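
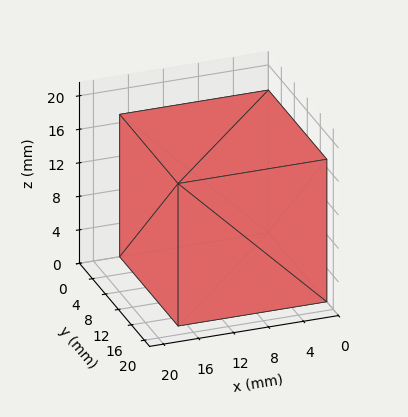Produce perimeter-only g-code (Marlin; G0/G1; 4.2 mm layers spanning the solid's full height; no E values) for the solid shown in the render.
Reading the render: the shape is a rectangular box, roughly 17 × 18 mm footprint and 17 mm tall (dimensions read to the nearest mm from the axis ticks). For the g-code, the solid's height is divided into equal slices at the stated Δz and each level perimeter traced with G1 moves after a G0 lift.

; perimeter-only toolpath
G21 ; units = mm
G90 ; absolute positioning
G28 ; home
; layer 1
G0 Z4.2
G0 X0.0 Y0.0
G1 X17.0 Y0.0
G1 X17.0 Y18.0
G1 X0.0 Y18.0
G1 X0.0 Y0.0
; layer 2
G0 Z8.5
G0 X0.0 Y0.0
G1 X17.0 Y0.0
G1 X17.0 Y18.0
G1 X0.0 Y18.0
G1 X0.0 Y0.0
; layer 3
G0 Z12.8
G0 X0.0 Y0.0
G1 X17.0 Y0.0
G1 X17.0 Y18.0
G1 X0.0 Y18.0
G1 X0.0 Y0.0
; layer 4
G0 Z17.0
G0 X0.0 Y0.0
G1 X17.0 Y0.0
G1 X17.0 Y18.0
G1 X0.0 Y18.0
G1 X0.0 Y0.0
M2 ; end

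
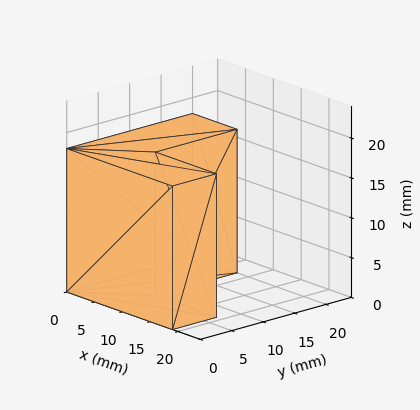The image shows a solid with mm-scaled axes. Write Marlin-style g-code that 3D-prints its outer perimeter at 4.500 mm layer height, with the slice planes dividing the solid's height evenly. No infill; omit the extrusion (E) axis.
Reading the render: the shape is an L-shaped prism: outer 19 × 20 mm, arm thicknesses ≈ 7 mm (horizontal) and 8 mm (vertical), extruded 18 mm in z (dimensions read to the nearest mm from the axis ticks). For the g-code, the solid's height is divided into equal slices at the stated Δz and each level perimeter traced with G1 moves after a G0 lift.

; perimeter-only toolpath
G21 ; units = mm
G90 ; absolute positioning
G28 ; home
; layer 1
G0 Z4.500
G0 X0.000 Y0.000
G1 X19.000 Y0.000
G1 X19.000 Y7.000
G1 X8.000 Y7.000
G1 X8.000 Y20.000
G1 X0.000 Y20.000
G1 X0.000 Y0.000
; layer 2
G0 Z9.000
G0 X0.000 Y0.000
G1 X19.000 Y0.000
G1 X19.000 Y7.000
G1 X8.000 Y7.000
G1 X8.000 Y20.000
G1 X0.000 Y20.000
G1 X0.000 Y0.000
; layer 3
G0 Z13.500
G0 X0.000 Y0.000
G1 X19.000 Y0.000
G1 X19.000 Y7.000
G1 X8.000 Y7.000
G1 X8.000 Y20.000
G1 X0.000 Y20.000
G1 X0.000 Y0.000
; layer 4
G0 Z18.000
G0 X0.000 Y0.000
G1 X19.000 Y0.000
G1 X19.000 Y7.000
G1 X8.000 Y7.000
G1 X8.000 Y20.000
G1 X0.000 Y20.000
G1 X0.000 Y0.000
M2 ; end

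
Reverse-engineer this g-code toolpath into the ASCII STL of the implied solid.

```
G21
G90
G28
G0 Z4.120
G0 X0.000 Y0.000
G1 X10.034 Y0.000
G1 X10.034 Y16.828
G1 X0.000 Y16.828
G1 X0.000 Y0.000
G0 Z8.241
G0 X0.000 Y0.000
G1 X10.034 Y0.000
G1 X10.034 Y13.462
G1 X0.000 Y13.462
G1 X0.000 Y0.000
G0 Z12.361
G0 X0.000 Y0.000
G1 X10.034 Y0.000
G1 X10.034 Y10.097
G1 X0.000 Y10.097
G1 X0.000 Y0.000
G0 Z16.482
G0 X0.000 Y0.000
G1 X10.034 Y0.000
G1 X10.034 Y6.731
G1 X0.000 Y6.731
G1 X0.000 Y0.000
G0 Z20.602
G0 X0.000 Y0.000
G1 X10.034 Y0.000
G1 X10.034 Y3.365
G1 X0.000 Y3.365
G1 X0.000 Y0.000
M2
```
solid part
  facet normal 0.0000 0.0000 -1.0000
    outer loop
      vertex 10.034 20.193 0.000
      vertex 10.034 0.000 0.000
      vertex 0.000 0.000 0.000
    endloop
  endfacet
  facet normal 0.0000 0.0000 -1.0000
    outer loop
      vertex 0.000 20.193 0.000
      vertex 10.034 20.193 0.000
      vertex 0.000 0.000 0.000
    endloop
  endfacet
  facet normal 0.0000 -1.0000 0.0000
    outer loop
      vertex 0.000 0.000 0.000
      vertex 10.034 0.000 0.000
      vertex 10.034 0.000 24.723
    endloop
  endfacet
  facet normal 0.0000 -1.0000 0.0000
    outer loop
      vertex 0.000 0.000 0.000
      vertex 10.034 0.000 24.723
      vertex 0.000 0.000 24.723
    endloop
  endfacet
  facet normal 0.0000 0.7745 0.6326
    outer loop
      vertex 0.000 0.000 24.723
      vertex 10.034 0.000 24.723
      vertex 10.034 20.193 0.000
    endloop
  endfacet
  facet normal 0.0000 0.7745 0.6326
    outer loop
      vertex 0.000 0.000 24.723
      vertex 10.034 20.193 0.000
      vertex 0.000 20.193 0.000
    endloop
  endfacet
  facet normal -1.0000 0.0000 0.0000
    outer loop
      vertex 0.000 0.000 24.723
      vertex 0.000 20.193 0.000
      vertex 0.000 0.000 0.000
    endloop
  endfacet
  facet normal 1.0000 0.0000 0.0000
    outer loop
      vertex 10.034 0.000 0.000
      vertex 10.034 20.193 0.000
      vertex 10.034 0.000 24.723
    endloop
  endfacet
endsolid part

The G0 Z moves step by Δz≈4.120 mm. The G1 loops shrink linearly with z, so the solid tapers from its base footprint up to z≈24.7. Closing with a flat bottom cap and the tapered top and triangulating gives 8 facets — a wedge (ramp): 10 × 20.2 mm base, rising to 24.7 mm along the y=0 edge and sloping linearly to z=0 at y=20.2.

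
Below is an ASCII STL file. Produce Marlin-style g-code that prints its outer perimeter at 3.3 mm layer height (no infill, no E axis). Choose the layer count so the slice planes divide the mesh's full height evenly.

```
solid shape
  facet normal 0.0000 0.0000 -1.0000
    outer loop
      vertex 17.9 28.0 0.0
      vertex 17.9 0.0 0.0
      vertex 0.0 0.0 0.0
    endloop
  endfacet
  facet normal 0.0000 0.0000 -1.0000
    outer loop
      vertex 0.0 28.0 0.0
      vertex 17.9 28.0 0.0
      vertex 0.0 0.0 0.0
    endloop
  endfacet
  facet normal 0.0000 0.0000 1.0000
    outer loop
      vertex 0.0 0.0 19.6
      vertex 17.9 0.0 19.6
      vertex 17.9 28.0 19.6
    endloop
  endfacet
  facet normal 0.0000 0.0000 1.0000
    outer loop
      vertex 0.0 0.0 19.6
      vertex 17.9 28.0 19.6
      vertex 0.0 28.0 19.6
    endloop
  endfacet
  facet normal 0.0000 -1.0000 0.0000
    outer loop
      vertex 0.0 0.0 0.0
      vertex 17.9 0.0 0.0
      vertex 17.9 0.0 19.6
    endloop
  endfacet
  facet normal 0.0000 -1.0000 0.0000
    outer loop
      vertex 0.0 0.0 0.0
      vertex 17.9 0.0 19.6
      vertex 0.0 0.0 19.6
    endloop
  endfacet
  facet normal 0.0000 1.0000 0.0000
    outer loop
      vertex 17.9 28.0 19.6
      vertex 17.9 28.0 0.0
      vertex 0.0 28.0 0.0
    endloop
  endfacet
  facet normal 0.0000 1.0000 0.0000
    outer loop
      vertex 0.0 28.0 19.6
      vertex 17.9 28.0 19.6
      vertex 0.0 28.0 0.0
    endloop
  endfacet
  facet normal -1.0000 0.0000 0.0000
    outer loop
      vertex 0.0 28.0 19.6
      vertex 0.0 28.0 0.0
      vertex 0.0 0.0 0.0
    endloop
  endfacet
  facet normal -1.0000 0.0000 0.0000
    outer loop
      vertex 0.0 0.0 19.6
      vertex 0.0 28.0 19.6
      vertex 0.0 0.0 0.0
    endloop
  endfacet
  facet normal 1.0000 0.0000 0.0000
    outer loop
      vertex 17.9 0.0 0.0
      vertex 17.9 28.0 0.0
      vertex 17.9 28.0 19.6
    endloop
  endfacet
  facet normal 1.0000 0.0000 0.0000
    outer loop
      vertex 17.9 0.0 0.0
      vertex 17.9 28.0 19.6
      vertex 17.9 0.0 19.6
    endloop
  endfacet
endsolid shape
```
; perimeter-only toolpath
G21 ; units = mm
G90 ; absolute positioning
G28 ; home
; layer 1
G0 Z3.3
G0 X0.0 Y0.0
G1 X17.9 Y0.0
G1 X17.9 Y28.0
G1 X0.0 Y28.0
G1 X0.0 Y0.0
; layer 2
G0 Z6.5
G0 X0.0 Y0.0
G1 X17.9 Y0.0
G1 X17.9 Y28.0
G1 X0.0 Y28.0
G1 X0.0 Y0.0
; layer 3
G0 Z9.8
G0 X0.0 Y0.0
G1 X17.9 Y0.0
G1 X17.9 Y28.0
G1 X0.0 Y28.0
G1 X0.0 Y0.0
; layer 4
G0 Z13.1
G0 X0.0 Y0.0
G1 X17.9 Y0.0
G1 X17.9 Y28.0
G1 X0.0 Y28.0
G1 X0.0 Y0.0
; layer 5
G0 Z16.3
G0 X0.0 Y0.0
G1 X17.9 Y0.0
G1 X17.9 Y28.0
G1 X0.0 Y28.0
G1 X0.0 Y0.0
; layer 6
G0 Z19.6
G0 X0.0 Y0.0
G1 X17.9 Y0.0
G1 X17.9 Y28.0
G1 X0.0 Y28.0
G1 X0.0 Y0.0
M2 ; end

The solid is a rectangular box, roughly 17.9 × 28 mm footprint and 19.6 mm tall. Slicing at Δz = 3.3 mm — 6 equal slices spanning the solid's height, so layer i sits at z = i·h/6 — gives 6 non-empty perimeters. Each is a 4-segment closed polygon; G0 lifts to the layer z and rapids to the start vertex, then G1 traces the edges.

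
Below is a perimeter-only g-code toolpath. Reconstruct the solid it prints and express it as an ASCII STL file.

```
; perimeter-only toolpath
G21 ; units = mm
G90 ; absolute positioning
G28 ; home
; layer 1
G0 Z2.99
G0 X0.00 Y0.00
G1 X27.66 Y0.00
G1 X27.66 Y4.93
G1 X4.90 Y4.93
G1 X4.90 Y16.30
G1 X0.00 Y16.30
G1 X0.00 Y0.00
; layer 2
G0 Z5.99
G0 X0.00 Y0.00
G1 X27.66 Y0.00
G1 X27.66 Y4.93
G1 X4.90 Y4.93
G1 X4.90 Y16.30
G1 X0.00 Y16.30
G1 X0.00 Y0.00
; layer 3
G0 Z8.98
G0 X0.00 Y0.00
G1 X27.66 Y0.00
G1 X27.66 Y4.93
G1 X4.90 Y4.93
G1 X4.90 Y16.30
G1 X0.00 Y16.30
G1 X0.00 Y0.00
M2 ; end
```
solid part
  facet normal 0.0000 0.0000 -1.0000
    outer loop
      vertex 27.66 4.93 0.00
      vertex 27.66 0.00 0.00
      vertex 0.00 0.00 0.00
    endloop
  endfacet
  facet normal 0.0000 0.0000 -1.0000
    outer loop
      vertex 4.90 4.93 0.00
      vertex 27.66 4.93 0.00
      vertex 0.00 0.00 0.00
    endloop
  endfacet
  facet normal 0.0000 0.0000 -1.0000
    outer loop
      vertex 4.90 16.30 0.00
      vertex 4.90 4.93 0.00
      vertex 0.00 0.00 0.00
    endloop
  endfacet
  facet normal 0.0000 0.0000 -1.0000
    outer loop
      vertex 0.00 16.30 0.00
      vertex 4.90 16.30 0.00
      vertex 0.00 0.00 0.00
    endloop
  endfacet
  facet normal 0.0000 0.0000 1.0000
    outer loop
      vertex 0.00 0.00 8.98
      vertex 27.66 0.00 8.98
      vertex 27.66 4.93 8.98
    endloop
  endfacet
  facet normal 0.0000 0.0000 1.0000
    outer loop
      vertex 0.00 0.00 8.98
      vertex 27.66 4.93 8.98
      vertex 4.90 4.93 8.98
    endloop
  endfacet
  facet normal 0.0000 0.0000 1.0000
    outer loop
      vertex 0.00 0.00 8.98
      vertex 4.90 4.93 8.98
      vertex 4.90 16.30 8.98
    endloop
  endfacet
  facet normal 0.0000 0.0000 1.0000
    outer loop
      vertex 0.00 0.00 8.98
      vertex 4.90 16.30 8.98
      vertex 0.00 16.30 8.98
    endloop
  endfacet
  facet normal 0.0000 -1.0000 0.0000
    outer loop
      vertex 0.00 0.00 0.00
      vertex 27.66 0.00 0.00
      vertex 27.66 0.00 8.98
    endloop
  endfacet
  facet normal 0.0000 -1.0000 0.0000
    outer loop
      vertex 0.00 0.00 0.00
      vertex 27.66 0.00 8.98
      vertex 0.00 0.00 8.98
    endloop
  endfacet
  facet normal 1.0000 0.0000 0.0000
    outer loop
      vertex 27.66 0.00 0.00
      vertex 27.66 4.93 0.00
      vertex 27.66 4.93 8.98
    endloop
  endfacet
  facet normal 1.0000 0.0000 0.0000
    outer loop
      vertex 27.66 0.00 0.00
      vertex 27.66 4.93 8.98
      vertex 27.66 0.00 8.98
    endloop
  endfacet
  facet normal 0.0000 1.0000 0.0000
    outer loop
      vertex 27.66 4.93 0.00
      vertex 4.90 4.93 0.00
      vertex 4.90 4.93 8.98
    endloop
  endfacet
  facet normal 0.0000 1.0000 0.0000
    outer loop
      vertex 27.66 4.93 0.00
      vertex 4.90 4.93 8.98
      vertex 27.66 4.93 8.98
    endloop
  endfacet
  facet normal 1.0000 0.0000 0.0000
    outer loop
      vertex 4.90 4.93 0.00
      vertex 4.90 16.30 0.00
      vertex 4.90 16.30 8.98
    endloop
  endfacet
  facet normal 1.0000 0.0000 0.0000
    outer loop
      vertex 4.90 4.93 0.00
      vertex 4.90 16.30 8.98
      vertex 4.90 4.93 8.98
    endloop
  endfacet
  facet normal 0.0000 1.0000 0.0000
    outer loop
      vertex 4.90 16.30 0.00
      vertex 0.00 16.30 0.00
      vertex 0.00 16.30 8.98
    endloop
  endfacet
  facet normal 0.0000 1.0000 0.0000
    outer loop
      vertex 4.90 16.30 0.00
      vertex 0.00 16.30 8.98
      vertex 4.90 16.30 8.98
    endloop
  endfacet
  facet normal -1.0000 0.0000 0.0000
    outer loop
      vertex 0.00 16.30 0.00
      vertex 0.00 0.00 0.00
      vertex 0.00 0.00 8.98
    endloop
  endfacet
  facet normal -1.0000 0.0000 0.0000
    outer loop
      vertex 0.00 16.30 0.00
      vertex 0.00 0.00 8.98
      vertex 0.00 16.30 8.98
    endloop
  endfacet
endsolid part

The G0 Z moves step by Δz≈2.99 mm. Every layer's G1 loop is the same polygon, so the solid is a straight extrusion of it from z=0 to z≈8.98. Closing with flat bottom and top caps and triangulating gives 20 facets — an L-shaped prism: outer 27.7 × 16.3 mm, arm thicknesses ≈ 4.93 mm (horizontal) and 4.9 mm (vertical), extruded 8.98 mm in z.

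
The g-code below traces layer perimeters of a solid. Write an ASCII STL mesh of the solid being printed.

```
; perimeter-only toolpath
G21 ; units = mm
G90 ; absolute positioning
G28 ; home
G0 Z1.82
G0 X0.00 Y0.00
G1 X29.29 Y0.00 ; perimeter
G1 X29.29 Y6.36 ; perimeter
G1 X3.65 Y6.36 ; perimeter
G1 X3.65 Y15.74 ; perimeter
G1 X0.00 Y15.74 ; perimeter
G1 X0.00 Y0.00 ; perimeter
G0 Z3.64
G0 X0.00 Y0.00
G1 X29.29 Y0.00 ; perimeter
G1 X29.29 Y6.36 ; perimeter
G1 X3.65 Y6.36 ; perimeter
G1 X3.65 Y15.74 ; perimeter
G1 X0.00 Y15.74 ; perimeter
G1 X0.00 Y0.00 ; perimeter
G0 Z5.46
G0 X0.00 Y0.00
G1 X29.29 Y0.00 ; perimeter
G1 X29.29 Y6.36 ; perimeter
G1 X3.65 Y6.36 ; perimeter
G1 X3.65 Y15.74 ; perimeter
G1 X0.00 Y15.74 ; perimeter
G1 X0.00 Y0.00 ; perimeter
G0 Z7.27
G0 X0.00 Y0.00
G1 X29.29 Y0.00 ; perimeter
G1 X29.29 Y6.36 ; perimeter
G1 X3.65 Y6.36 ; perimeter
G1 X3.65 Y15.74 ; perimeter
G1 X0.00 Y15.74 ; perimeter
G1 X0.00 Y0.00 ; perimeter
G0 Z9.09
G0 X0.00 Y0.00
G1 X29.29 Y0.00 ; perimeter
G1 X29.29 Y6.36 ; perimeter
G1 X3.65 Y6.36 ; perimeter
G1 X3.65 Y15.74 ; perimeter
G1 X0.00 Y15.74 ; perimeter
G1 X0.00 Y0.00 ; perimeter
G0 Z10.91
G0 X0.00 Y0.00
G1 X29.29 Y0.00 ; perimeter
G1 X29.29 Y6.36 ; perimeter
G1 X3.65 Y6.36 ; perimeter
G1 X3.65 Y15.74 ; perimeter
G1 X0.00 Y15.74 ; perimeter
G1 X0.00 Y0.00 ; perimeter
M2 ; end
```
solid part
  facet normal 0.0000 0.0000 -1.0000
    outer loop
      vertex 29.29 6.36 0.00
      vertex 29.29 0.00 0.00
      vertex 0.00 0.00 0.00
    endloop
  endfacet
  facet normal 0.0000 0.0000 -1.0000
    outer loop
      vertex 3.65 6.36 0.00
      vertex 29.29 6.36 0.00
      vertex 0.00 0.00 0.00
    endloop
  endfacet
  facet normal 0.0000 0.0000 -1.0000
    outer loop
      vertex 3.65 15.74 0.00
      vertex 3.65 6.36 0.00
      vertex 0.00 0.00 0.00
    endloop
  endfacet
  facet normal 0.0000 0.0000 -1.0000
    outer loop
      vertex 0.00 15.74 0.00
      vertex 3.65 15.74 0.00
      vertex 0.00 0.00 0.00
    endloop
  endfacet
  facet normal 0.0000 0.0000 1.0000
    outer loop
      vertex 0.00 0.00 10.91
      vertex 29.29 0.00 10.91
      vertex 29.29 6.36 10.91
    endloop
  endfacet
  facet normal 0.0000 0.0000 1.0000
    outer loop
      vertex 0.00 0.00 10.91
      vertex 29.29 6.36 10.91
      vertex 3.65 6.36 10.91
    endloop
  endfacet
  facet normal 0.0000 0.0000 1.0000
    outer loop
      vertex 0.00 0.00 10.91
      vertex 3.65 6.36 10.91
      vertex 3.65 15.74 10.91
    endloop
  endfacet
  facet normal 0.0000 0.0000 1.0000
    outer loop
      vertex 0.00 0.00 10.91
      vertex 3.65 15.74 10.91
      vertex 0.00 15.74 10.91
    endloop
  endfacet
  facet normal 0.0000 -1.0000 0.0000
    outer loop
      vertex 0.00 0.00 0.00
      vertex 29.29 0.00 0.00
      vertex 29.29 0.00 10.91
    endloop
  endfacet
  facet normal 0.0000 -1.0000 0.0000
    outer loop
      vertex 0.00 0.00 0.00
      vertex 29.29 0.00 10.91
      vertex 0.00 0.00 10.91
    endloop
  endfacet
  facet normal 1.0000 0.0000 0.0000
    outer loop
      vertex 29.29 0.00 0.00
      vertex 29.29 6.36 0.00
      vertex 29.29 6.36 10.91
    endloop
  endfacet
  facet normal 1.0000 0.0000 0.0000
    outer loop
      vertex 29.29 0.00 0.00
      vertex 29.29 6.36 10.91
      vertex 29.29 0.00 10.91
    endloop
  endfacet
  facet normal 0.0000 1.0000 0.0000
    outer loop
      vertex 29.29 6.36 0.00
      vertex 3.65 6.36 0.00
      vertex 3.65 6.36 10.91
    endloop
  endfacet
  facet normal 0.0000 1.0000 0.0000
    outer loop
      vertex 29.29 6.36 0.00
      vertex 3.65 6.36 10.91
      vertex 29.29 6.36 10.91
    endloop
  endfacet
  facet normal 1.0000 0.0000 0.0000
    outer loop
      vertex 3.65 6.36 0.00
      vertex 3.65 15.74 0.00
      vertex 3.65 15.74 10.91
    endloop
  endfacet
  facet normal 1.0000 0.0000 0.0000
    outer loop
      vertex 3.65 6.36 0.00
      vertex 3.65 15.74 10.91
      vertex 3.65 6.36 10.91
    endloop
  endfacet
  facet normal 0.0000 1.0000 0.0000
    outer loop
      vertex 3.65 15.74 0.00
      vertex 0.00 15.74 0.00
      vertex 0.00 15.74 10.91
    endloop
  endfacet
  facet normal 0.0000 1.0000 0.0000
    outer loop
      vertex 3.65 15.74 0.00
      vertex 0.00 15.74 10.91
      vertex 3.65 15.74 10.91
    endloop
  endfacet
  facet normal -1.0000 0.0000 0.0000
    outer loop
      vertex 0.00 15.74 0.00
      vertex 0.00 0.00 0.00
      vertex 0.00 0.00 10.91
    endloop
  endfacet
  facet normal -1.0000 0.0000 0.0000
    outer loop
      vertex 0.00 15.74 0.00
      vertex 0.00 0.00 10.91
      vertex 0.00 15.74 10.91
    endloop
  endfacet
endsolid part

The G0 Z moves step by Δz≈1.82 mm. Every layer's G1 loop is the same polygon, so the solid is a straight extrusion of it from z=0 to z≈10.9. Closing with flat bottom and top caps and triangulating gives 20 facets — an L-shaped prism: outer 29.3 × 15.7 mm, arm thicknesses ≈ 6.36 mm (horizontal) and 3.65 mm (vertical), extruded 10.9 mm in z.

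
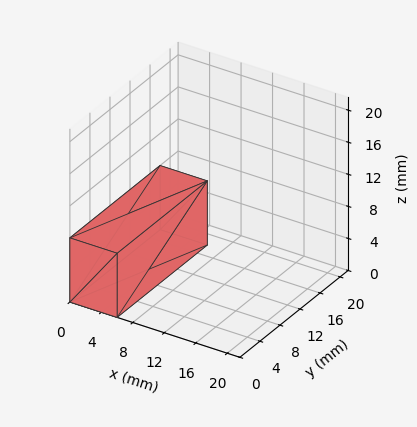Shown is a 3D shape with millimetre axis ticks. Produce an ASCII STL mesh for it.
Reading the render: the shape is a rectangular box, roughly 6 × 18 mm footprint and 8 mm tall (dimensions read to the nearest mm from the axis ticks). For the STL, each face is triangulated and given an outward normal.

solid part
  facet normal 0.0000 0.0000 -1.0000
    outer loop
      vertex 6.000 18.000 0.000
      vertex 6.000 0.000 0.000
      vertex 0.000 0.000 0.000
    endloop
  endfacet
  facet normal 0.0000 0.0000 -1.0000
    outer loop
      vertex 0.000 18.000 0.000
      vertex 6.000 18.000 0.000
      vertex 0.000 0.000 0.000
    endloop
  endfacet
  facet normal 0.0000 0.0000 1.0000
    outer loop
      vertex 0.000 0.000 8.000
      vertex 6.000 0.000 8.000
      vertex 6.000 18.000 8.000
    endloop
  endfacet
  facet normal 0.0000 0.0000 1.0000
    outer loop
      vertex 0.000 0.000 8.000
      vertex 6.000 18.000 8.000
      vertex 0.000 18.000 8.000
    endloop
  endfacet
  facet normal 0.0000 -1.0000 0.0000
    outer loop
      vertex 0.000 0.000 0.000
      vertex 6.000 0.000 0.000
      vertex 6.000 0.000 8.000
    endloop
  endfacet
  facet normal 0.0000 -1.0000 0.0000
    outer loop
      vertex 0.000 0.000 0.000
      vertex 6.000 0.000 8.000
      vertex 0.000 0.000 8.000
    endloop
  endfacet
  facet normal 0.0000 1.0000 0.0000
    outer loop
      vertex 6.000 18.000 8.000
      vertex 6.000 18.000 0.000
      vertex 0.000 18.000 0.000
    endloop
  endfacet
  facet normal 0.0000 1.0000 0.0000
    outer loop
      vertex 0.000 18.000 8.000
      vertex 6.000 18.000 8.000
      vertex 0.000 18.000 0.000
    endloop
  endfacet
  facet normal -1.0000 0.0000 0.0000
    outer loop
      vertex 0.000 18.000 8.000
      vertex 0.000 18.000 0.000
      vertex 0.000 0.000 0.000
    endloop
  endfacet
  facet normal -1.0000 0.0000 0.0000
    outer loop
      vertex 0.000 0.000 8.000
      vertex 0.000 18.000 8.000
      vertex 0.000 0.000 0.000
    endloop
  endfacet
  facet normal 1.0000 0.0000 0.0000
    outer loop
      vertex 6.000 0.000 0.000
      vertex 6.000 18.000 0.000
      vertex 6.000 18.000 8.000
    endloop
  endfacet
  facet normal 1.0000 0.0000 0.0000
    outer loop
      vertex 6.000 0.000 0.000
      vertex 6.000 18.000 8.000
      vertex 6.000 0.000 8.000
    endloop
  endfacet
endsolid part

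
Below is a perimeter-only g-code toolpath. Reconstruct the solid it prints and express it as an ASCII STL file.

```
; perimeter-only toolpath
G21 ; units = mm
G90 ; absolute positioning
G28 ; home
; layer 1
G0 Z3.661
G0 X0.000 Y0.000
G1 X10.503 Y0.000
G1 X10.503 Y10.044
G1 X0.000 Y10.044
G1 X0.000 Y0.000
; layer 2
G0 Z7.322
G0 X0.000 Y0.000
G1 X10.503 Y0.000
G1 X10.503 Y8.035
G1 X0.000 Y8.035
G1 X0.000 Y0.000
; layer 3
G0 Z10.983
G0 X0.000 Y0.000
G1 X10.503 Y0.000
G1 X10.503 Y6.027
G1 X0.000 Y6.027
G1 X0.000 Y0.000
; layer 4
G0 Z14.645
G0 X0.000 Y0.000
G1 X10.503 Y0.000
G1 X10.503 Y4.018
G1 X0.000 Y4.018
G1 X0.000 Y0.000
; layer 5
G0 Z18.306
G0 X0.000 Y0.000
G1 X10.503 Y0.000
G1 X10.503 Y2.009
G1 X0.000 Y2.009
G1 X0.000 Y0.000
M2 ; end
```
solid part
  facet normal 0.0000 0.0000 -1.0000
    outer loop
      vertex 10.503 12.053 0.000
      vertex 10.503 0.000 0.000
      vertex 0.000 0.000 0.000
    endloop
  endfacet
  facet normal 0.0000 0.0000 -1.0000
    outer loop
      vertex 0.000 12.053 0.000
      vertex 10.503 12.053 0.000
      vertex 0.000 0.000 0.000
    endloop
  endfacet
  facet normal 0.0000 -1.0000 0.0000
    outer loop
      vertex 0.000 0.000 0.000
      vertex 10.503 0.000 0.000
      vertex 10.503 0.000 21.967
    endloop
  endfacet
  facet normal 0.0000 -1.0000 0.0000
    outer loop
      vertex 0.000 0.000 0.000
      vertex 10.503 0.000 21.967
      vertex 0.000 0.000 21.967
    endloop
  endfacet
  facet normal 0.0000 0.8767 0.4810
    outer loop
      vertex 0.000 0.000 21.967
      vertex 10.503 0.000 21.967
      vertex 10.503 12.053 0.000
    endloop
  endfacet
  facet normal 0.0000 0.8767 0.4810
    outer loop
      vertex 0.000 0.000 21.967
      vertex 10.503 12.053 0.000
      vertex 0.000 12.053 0.000
    endloop
  endfacet
  facet normal -1.0000 0.0000 0.0000
    outer loop
      vertex 0.000 0.000 21.967
      vertex 0.000 12.053 0.000
      vertex 0.000 0.000 0.000
    endloop
  endfacet
  facet normal 1.0000 0.0000 0.0000
    outer loop
      vertex 10.503 0.000 0.000
      vertex 10.503 12.053 0.000
      vertex 10.503 0.000 21.967
    endloop
  endfacet
endsolid part

The G0 Z moves step by Δz≈3.661 mm. The G1 loops shrink linearly with z, so the solid tapers from its base footprint up to z≈22. Closing with a flat bottom cap and the tapered top and triangulating gives 8 facets — a wedge (ramp): 10.5 × 12.1 mm base, rising to 22 mm along the y=0 edge and sloping linearly to z=0 at y=12.1.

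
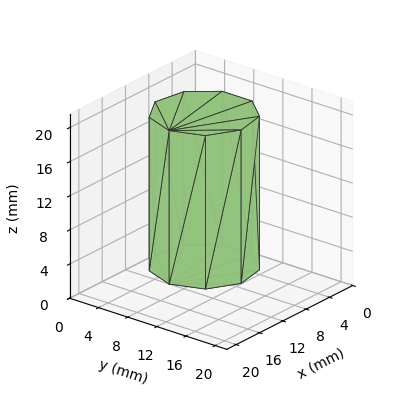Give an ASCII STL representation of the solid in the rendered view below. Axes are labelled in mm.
Reading the render: the shape is a regular 9-sided prism (a cylinder approximated with 9 flat sides), circumscribed radius ≈ 6 mm, height ≈ 18 mm (dimensions read to the nearest mm from the axis ticks). For the STL, each face is triangulated and given an outward normal.

solid part
  facet normal 0.0000 0.0000 -1.0000
    outer loop
      vertex 7.04 11.91 0.00
      vertex 10.60 9.86 0.00
      vertex 12.00 6.00 0.00
    endloop
  endfacet
  facet normal 0.0000 0.0000 -1.0000
    outer loop
      vertex 3.00 11.20 0.00
      vertex 7.04 11.91 0.00
      vertex 12.00 6.00 0.00
    endloop
  endfacet
  facet normal 0.0000 0.0000 -1.0000
    outer loop
      vertex 0.36 8.05 0.00
      vertex 3.00 11.20 0.00
      vertex 12.00 6.00 0.00
    endloop
  endfacet
  facet normal 0.0000 0.0000 -1.0000
    outer loop
      vertex 0.36 3.95 0.00
      vertex 0.36 8.05 0.00
      vertex 12.00 6.00 0.00
    endloop
  endfacet
  facet normal 0.0000 0.0000 -1.0000
    outer loop
      vertex 3.00 0.80 0.00
      vertex 0.36 3.95 0.00
      vertex 12.00 6.00 0.00
    endloop
  endfacet
  facet normal 0.0000 0.0000 -1.0000
    outer loop
      vertex 7.04 0.09 0.00
      vertex 3.00 0.80 0.00
      vertex 12.00 6.00 0.00
    endloop
  endfacet
  facet normal 0.0000 0.0000 -1.0000
    outer loop
      vertex 10.60 2.14 0.00
      vertex 7.04 0.09 0.00
      vertex 12.00 6.00 0.00
    endloop
  endfacet
  facet normal 0.0000 0.0000 1.0000
    outer loop
      vertex 12.00 6.00 18.00
      vertex 10.60 9.86 18.00
      vertex 7.04 11.91 18.00
    endloop
  endfacet
  facet normal 0.0000 0.0000 1.0000
    outer loop
      vertex 12.00 6.00 18.00
      vertex 7.04 11.91 18.00
      vertex 3.00 11.20 18.00
    endloop
  endfacet
  facet normal 0.0000 0.0000 1.0000
    outer loop
      vertex 12.00 6.00 18.00
      vertex 3.00 11.20 18.00
      vertex 0.36 8.05 18.00
    endloop
  endfacet
  facet normal 0.0000 0.0000 1.0000
    outer loop
      vertex 12.00 6.00 18.00
      vertex 0.36 8.05 18.00
      vertex 0.36 3.95 18.00
    endloop
  endfacet
  facet normal 0.0000 0.0000 1.0000
    outer loop
      vertex 12.00 6.00 18.00
      vertex 0.36 3.95 18.00
      vertex 3.00 0.80 18.00
    endloop
  endfacet
  facet normal 0.0000 0.0000 1.0000
    outer loop
      vertex 12.00 6.00 18.00
      vertex 3.00 0.80 18.00
      vertex 7.04 0.09 18.00
    endloop
  endfacet
  facet normal 0.0000 0.0000 1.0000
    outer loop
      vertex 12.00 6.00 18.00
      vertex 7.04 0.09 18.00
      vertex 10.60 2.14 18.00
    endloop
  endfacet
  facet normal 0.9401 0.3410 0.0000
    outer loop
      vertex 12.00 6.00 0.00
      vertex 10.60 9.86 0.00
      vertex 10.60 9.86 18.00
    endloop
  endfacet
  facet normal 0.9401 0.3410 0.0000
    outer loop
      vertex 12.00 6.00 0.00
      vertex 10.60 9.86 18.00
      vertex 12.00 6.00 18.00
    endloop
  endfacet
  facet normal 0.4990 0.8666 0.0000
    outer loop
      vertex 10.60 9.86 0.00
      vertex 7.04 11.91 0.00
      vertex 7.04 11.91 18.00
    endloop
  endfacet
  facet normal 0.4990 0.8666 0.0000
    outer loop
      vertex 10.60 9.86 0.00
      vertex 7.04 11.91 18.00
      vertex 10.60 9.86 18.00
    endloop
  endfacet
  facet normal -0.1731 0.9849 0.0000
    outer loop
      vertex 7.04 11.91 0.00
      vertex 3.00 11.20 0.00
      vertex 3.00 11.20 18.00
    endloop
  endfacet
  facet normal -0.1731 0.9849 0.0000
    outer loop
      vertex 7.04 11.91 0.00
      vertex 3.00 11.20 18.00
      vertex 7.04 11.91 18.00
    endloop
  endfacet
  facet normal -0.7664 0.6423 0.0000
    outer loop
      vertex 3.00 11.20 0.00
      vertex 0.36 8.05 0.00
      vertex 0.36 8.05 18.00
    endloop
  endfacet
  facet normal -0.7664 0.6423 0.0000
    outer loop
      vertex 3.00 11.20 0.00
      vertex 0.36 8.05 18.00
      vertex 3.00 11.20 18.00
    endloop
  endfacet
  facet normal -1.0000 0.0000 0.0000
    outer loop
      vertex 0.36 8.05 0.00
      vertex 0.36 3.95 0.00
      vertex 0.36 3.95 18.00
    endloop
  endfacet
  facet normal -1.0000 0.0000 0.0000
    outer loop
      vertex 0.36 8.05 0.00
      vertex 0.36 3.95 18.00
      vertex 0.36 8.05 18.00
    endloop
  endfacet
  facet normal -0.7664 -0.6423 0.0000
    outer loop
      vertex 0.36 3.95 0.00
      vertex 3.00 0.80 0.00
      vertex 3.00 0.80 18.00
    endloop
  endfacet
  facet normal -0.7664 -0.6423 0.0000
    outer loop
      vertex 0.36 3.95 0.00
      vertex 3.00 0.80 18.00
      vertex 0.36 3.95 18.00
    endloop
  endfacet
  facet normal -0.1731 -0.9849 0.0000
    outer loop
      vertex 3.00 0.80 0.00
      vertex 7.04 0.09 0.00
      vertex 7.04 0.09 18.00
    endloop
  endfacet
  facet normal -0.1731 -0.9849 0.0000
    outer loop
      vertex 3.00 0.80 0.00
      vertex 7.04 0.09 18.00
      vertex 3.00 0.80 18.00
    endloop
  endfacet
  facet normal 0.4990 -0.8666 0.0000
    outer loop
      vertex 7.04 0.09 0.00
      vertex 10.60 2.14 0.00
      vertex 10.60 2.14 18.00
    endloop
  endfacet
  facet normal 0.4990 -0.8666 0.0000
    outer loop
      vertex 7.04 0.09 0.00
      vertex 10.60 2.14 18.00
      vertex 7.04 0.09 18.00
    endloop
  endfacet
  facet normal 0.9401 -0.3410 0.0000
    outer loop
      vertex 10.60 2.14 0.00
      vertex 12.00 6.00 0.00
      vertex 12.00 6.00 18.00
    endloop
  endfacet
  facet normal 0.9401 -0.3410 0.0000
    outer loop
      vertex 10.60 2.14 0.00
      vertex 12.00 6.00 18.00
      vertex 10.60 2.14 18.00
    endloop
  endfacet
endsolid part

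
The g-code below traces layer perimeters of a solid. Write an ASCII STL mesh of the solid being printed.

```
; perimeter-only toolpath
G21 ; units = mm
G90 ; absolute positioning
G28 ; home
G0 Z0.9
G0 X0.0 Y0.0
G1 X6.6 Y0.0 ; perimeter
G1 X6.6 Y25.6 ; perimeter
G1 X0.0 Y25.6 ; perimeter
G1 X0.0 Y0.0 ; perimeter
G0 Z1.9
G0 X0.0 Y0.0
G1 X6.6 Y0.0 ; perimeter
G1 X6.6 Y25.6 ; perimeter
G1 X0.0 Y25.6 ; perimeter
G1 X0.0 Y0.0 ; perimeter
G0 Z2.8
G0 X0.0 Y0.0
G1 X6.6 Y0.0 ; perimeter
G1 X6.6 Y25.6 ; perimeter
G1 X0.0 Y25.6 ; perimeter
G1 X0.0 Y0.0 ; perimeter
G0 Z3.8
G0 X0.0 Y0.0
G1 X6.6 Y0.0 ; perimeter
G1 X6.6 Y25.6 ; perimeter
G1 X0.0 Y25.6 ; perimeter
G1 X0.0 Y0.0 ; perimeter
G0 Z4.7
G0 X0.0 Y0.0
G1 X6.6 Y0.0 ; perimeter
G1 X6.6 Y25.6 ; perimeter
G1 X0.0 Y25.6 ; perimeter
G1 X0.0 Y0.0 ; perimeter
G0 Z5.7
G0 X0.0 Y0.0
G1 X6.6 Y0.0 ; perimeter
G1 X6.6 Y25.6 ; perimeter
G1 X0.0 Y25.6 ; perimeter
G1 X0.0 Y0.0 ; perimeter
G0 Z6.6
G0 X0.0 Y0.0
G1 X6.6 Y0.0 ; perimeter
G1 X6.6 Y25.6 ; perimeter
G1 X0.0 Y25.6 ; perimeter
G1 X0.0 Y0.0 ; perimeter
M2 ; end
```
solid part
  facet normal 0.0000 0.0000 -1.0000
    outer loop
      vertex 6.6 25.6 0.0
      vertex 6.6 0.0 0.0
      vertex 0.0 0.0 0.0
    endloop
  endfacet
  facet normal 0.0000 0.0000 -1.0000
    outer loop
      vertex 0.0 25.6 0.0
      vertex 6.6 25.6 0.0
      vertex 0.0 0.0 0.0
    endloop
  endfacet
  facet normal 0.0000 0.0000 1.0000
    outer loop
      vertex 0.0 0.0 6.6
      vertex 6.6 0.0 6.6
      vertex 6.6 25.6 6.6
    endloop
  endfacet
  facet normal 0.0000 0.0000 1.0000
    outer loop
      vertex 0.0 0.0 6.6
      vertex 6.6 25.6 6.6
      vertex 0.0 25.6 6.6
    endloop
  endfacet
  facet normal 0.0000 -1.0000 0.0000
    outer loop
      vertex 0.0 0.0 0.0
      vertex 6.6 0.0 0.0
      vertex 6.6 0.0 6.6
    endloop
  endfacet
  facet normal 0.0000 -1.0000 0.0000
    outer loop
      vertex 0.0 0.0 0.0
      vertex 6.6 0.0 6.6
      vertex 0.0 0.0 6.6
    endloop
  endfacet
  facet normal 0.0000 1.0000 0.0000
    outer loop
      vertex 6.6 25.6 6.6
      vertex 6.6 25.6 0.0
      vertex 0.0 25.6 0.0
    endloop
  endfacet
  facet normal 0.0000 1.0000 0.0000
    outer loop
      vertex 0.0 25.6 6.6
      vertex 6.6 25.6 6.6
      vertex 0.0 25.6 0.0
    endloop
  endfacet
  facet normal -1.0000 0.0000 0.0000
    outer loop
      vertex 0.0 25.6 6.6
      vertex 0.0 25.6 0.0
      vertex 0.0 0.0 0.0
    endloop
  endfacet
  facet normal -1.0000 0.0000 0.0000
    outer loop
      vertex 0.0 0.0 6.6
      vertex 0.0 25.6 6.6
      vertex 0.0 0.0 0.0
    endloop
  endfacet
  facet normal 1.0000 0.0000 0.0000
    outer loop
      vertex 6.6 0.0 0.0
      vertex 6.6 25.6 0.0
      vertex 6.6 25.6 6.6
    endloop
  endfacet
  facet normal 1.0000 0.0000 0.0000
    outer loop
      vertex 6.6 0.0 0.0
      vertex 6.6 25.6 6.6
      vertex 6.6 0.0 6.6
    endloop
  endfacet
endsolid part

The G0 Z moves step by Δz≈0.9 mm. Every layer's G1 loop is the same polygon, so the solid is a straight extrusion of it from z=0 to z≈6.6. Closing with flat bottom and top caps and triangulating gives 12 facets — a rectangular box, roughly 6.6 × 25.6 mm footprint and 6.6 mm tall.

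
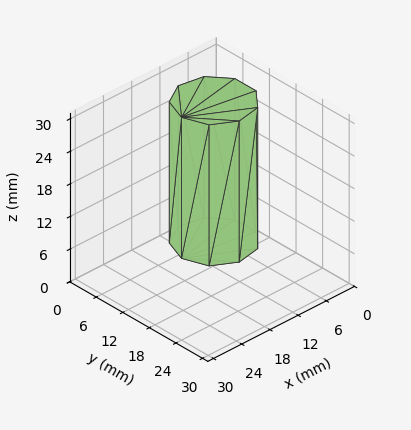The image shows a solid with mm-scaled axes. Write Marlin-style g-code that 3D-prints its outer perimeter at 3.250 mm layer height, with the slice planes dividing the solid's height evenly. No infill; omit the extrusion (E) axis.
Reading the render: the shape is a regular 9-sided prism (a cylinder approximated with 9 flat sides), circumscribed radius ≈ 7 mm, height ≈ 26 mm (dimensions read to the nearest mm from the axis ticks). For the g-code, the solid's height is divided into equal slices at the stated Δz and each level perimeter traced with G1 moves after a G0 lift.

; perimeter-only toolpath
G21 ; units = mm
G90 ; absolute positioning
G28 ; home
; layer 1
G0 Z3.250
G0 X14.000 Y7.000
G1 X12.362 Y11.500
G1 X8.216 Y13.894
G1 X3.500 Y13.062
G1 X0.422 Y9.394
G1 X0.422 Y4.606
G1 X3.500 Y0.938
G1 X8.216 Y0.106
G1 X12.362 Y2.500
G1 X14.000 Y7.000
; layer 2
G0 Z6.500
G0 X14.000 Y7.000
G1 X12.362 Y11.500
G1 X8.216 Y13.894
G1 X3.500 Y13.062
G1 X0.422 Y9.394
G1 X0.422 Y4.606
G1 X3.500 Y0.938
G1 X8.216 Y0.106
G1 X12.362 Y2.500
G1 X14.000 Y7.000
; layer 3
G0 Z9.750
G0 X14.000 Y7.000
G1 X12.362 Y11.500
G1 X8.216 Y13.894
G1 X3.500 Y13.062
G1 X0.422 Y9.394
G1 X0.422 Y4.606
G1 X3.500 Y0.938
G1 X8.216 Y0.106
G1 X12.362 Y2.500
G1 X14.000 Y7.000
; layer 4
G0 Z13.000
G0 X14.000 Y7.000
G1 X12.362 Y11.500
G1 X8.216 Y13.894
G1 X3.500 Y13.062
G1 X0.422 Y9.394
G1 X0.422 Y4.606
G1 X3.500 Y0.938
G1 X8.216 Y0.106
G1 X12.362 Y2.500
G1 X14.000 Y7.000
; layer 5
G0 Z16.250
G0 X14.000 Y7.000
G1 X12.362 Y11.500
G1 X8.216 Y13.894
G1 X3.500 Y13.062
G1 X0.422 Y9.394
G1 X0.422 Y4.606
G1 X3.500 Y0.938
G1 X8.216 Y0.106
G1 X12.362 Y2.500
G1 X14.000 Y7.000
; layer 6
G0 Z19.500
G0 X14.000 Y7.000
G1 X12.362 Y11.500
G1 X8.216 Y13.894
G1 X3.500 Y13.062
G1 X0.422 Y9.394
G1 X0.422 Y4.606
G1 X3.500 Y0.938
G1 X8.216 Y0.106
G1 X12.362 Y2.500
G1 X14.000 Y7.000
; layer 7
G0 Z22.750
G0 X14.000 Y7.000
G1 X12.362 Y11.500
G1 X8.216 Y13.894
G1 X3.500 Y13.062
G1 X0.422 Y9.394
G1 X0.422 Y4.606
G1 X3.500 Y0.938
G1 X8.216 Y0.106
G1 X12.362 Y2.500
G1 X14.000 Y7.000
; layer 8
G0 Z26.000
G0 X14.000 Y7.000
G1 X12.362 Y11.500
G1 X8.216 Y13.894
G1 X3.500 Y13.062
G1 X0.422 Y9.394
G1 X0.422 Y4.606
G1 X3.500 Y0.938
G1 X8.216 Y0.106
G1 X12.362 Y2.500
G1 X14.000 Y7.000
M2 ; end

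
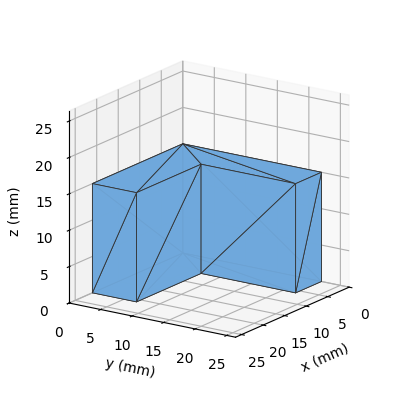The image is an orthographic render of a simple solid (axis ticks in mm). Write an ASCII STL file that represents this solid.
Reading the render: the shape is an L-shaped prism: outer 21 × 22 mm, arm thicknesses ≈ 7 mm (horizontal) and 6 mm (vertical), extruded 15 mm in z (dimensions read to the nearest mm from the axis ticks). For the STL, each face is triangulated and given an outward normal.

solid part
  facet normal 0.0000 0.0000 -1.0000
    outer loop
      vertex 21.0 7.0 0.0
      vertex 21.0 0.0 0.0
      vertex 0.0 0.0 0.0
    endloop
  endfacet
  facet normal 0.0000 0.0000 -1.0000
    outer loop
      vertex 6.0 7.0 0.0
      vertex 21.0 7.0 0.0
      vertex 0.0 0.0 0.0
    endloop
  endfacet
  facet normal 0.0000 0.0000 -1.0000
    outer loop
      vertex 6.0 22.0 0.0
      vertex 6.0 7.0 0.0
      vertex 0.0 0.0 0.0
    endloop
  endfacet
  facet normal 0.0000 0.0000 -1.0000
    outer loop
      vertex 0.0 22.0 0.0
      vertex 6.0 22.0 0.0
      vertex 0.0 0.0 0.0
    endloop
  endfacet
  facet normal 0.0000 0.0000 1.0000
    outer loop
      vertex 0.0 0.0 15.0
      vertex 21.0 0.0 15.0
      vertex 21.0 7.0 15.0
    endloop
  endfacet
  facet normal 0.0000 0.0000 1.0000
    outer loop
      vertex 0.0 0.0 15.0
      vertex 21.0 7.0 15.0
      vertex 6.0 7.0 15.0
    endloop
  endfacet
  facet normal 0.0000 0.0000 1.0000
    outer loop
      vertex 0.0 0.0 15.0
      vertex 6.0 7.0 15.0
      vertex 6.0 22.0 15.0
    endloop
  endfacet
  facet normal 0.0000 0.0000 1.0000
    outer loop
      vertex 0.0 0.0 15.0
      vertex 6.0 22.0 15.0
      vertex 0.0 22.0 15.0
    endloop
  endfacet
  facet normal 0.0000 -1.0000 0.0000
    outer loop
      vertex 0.0 0.0 0.0
      vertex 21.0 0.0 0.0
      vertex 21.0 0.0 15.0
    endloop
  endfacet
  facet normal 0.0000 -1.0000 0.0000
    outer loop
      vertex 0.0 0.0 0.0
      vertex 21.0 0.0 15.0
      vertex 0.0 0.0 15.0
    endloop
  endfacet
  facet normal 1.0000 0.0000 0.0000
    outer loop
      vertex 21.0 0.0 0.0
      vertex 21.0 7.0 0.0
      vertex 21.0 7.0 15.0
    endloop
  endfacet
  facet normal 1.0000 0.0000 0.0000
    outer loop
      vertex 21.0 0.0 0.0
      vertex 21.0 7.0 15.0
      vertex 21.0 0.0 15.0
    endloop
  endfacet
  facet normal 0.0000 1.0000 0.0000
    outer loop
      vertex 21.0 7.0 0.0
      vertex 6.0 7.0 0.0
      vertex 6.0 7.0 15.0
    endloop
  endfacet
  facet normal 0.0000 1.0000 0.0000
    outer loop
      vertex 21.0 7.0 0.0
      vertex 6.0 7.0 15.0
      vertex 21.0 7.0 15.0
    endloop
  endfacet
  facet normal 1.0000 0.0000 0.0000
    outer loop
      vertex 6.0 7.0 0.0
      vertex 6.0 22.0 0.0
      vertex 6.0 22.0 15.0
    endloop
  endfacet
  facet normal 1.0000 0.0000 0.0000
    outer loop
      vertex 6.0 7.0 0.0
      vertex 6.0 22.0 15.0
      vertex 6.0 7.0 15.0
    endloop
  endfacet
  facet normal 0.0000 1.0000 0.0000
    outer loop
      vertex 6.0 22.0 0.0
      vertex 0.0 22.0 0.0
      vertex 0.0 22.0 15.0
    endloop
  endfacet
  facet normal 0.0000 1.0000 0.0000
    outer loop
      vertex 6.0 22.0 0.0
      vertex 0.0 22.0 15.0
      vertex 6.0 22.0 15.0
    endloop
  endfacet
  facet normal -1.0000 0.0000 0.0000
    outer loop
      vertex 0.0 22.0 0.0
      vertex 0.0 0.0 0.0
      vertex 0.0 0.0 15.0
    endloop
  endfacet
  facet normal -1.0000 0.0000 0.0000
    outer loop
      vertex 0.0 22.0 0.0
      vertex 0.0 0.0 15.0
      vertex 0.0 22.0 15.0
    endloop
  endfacet
endsolid part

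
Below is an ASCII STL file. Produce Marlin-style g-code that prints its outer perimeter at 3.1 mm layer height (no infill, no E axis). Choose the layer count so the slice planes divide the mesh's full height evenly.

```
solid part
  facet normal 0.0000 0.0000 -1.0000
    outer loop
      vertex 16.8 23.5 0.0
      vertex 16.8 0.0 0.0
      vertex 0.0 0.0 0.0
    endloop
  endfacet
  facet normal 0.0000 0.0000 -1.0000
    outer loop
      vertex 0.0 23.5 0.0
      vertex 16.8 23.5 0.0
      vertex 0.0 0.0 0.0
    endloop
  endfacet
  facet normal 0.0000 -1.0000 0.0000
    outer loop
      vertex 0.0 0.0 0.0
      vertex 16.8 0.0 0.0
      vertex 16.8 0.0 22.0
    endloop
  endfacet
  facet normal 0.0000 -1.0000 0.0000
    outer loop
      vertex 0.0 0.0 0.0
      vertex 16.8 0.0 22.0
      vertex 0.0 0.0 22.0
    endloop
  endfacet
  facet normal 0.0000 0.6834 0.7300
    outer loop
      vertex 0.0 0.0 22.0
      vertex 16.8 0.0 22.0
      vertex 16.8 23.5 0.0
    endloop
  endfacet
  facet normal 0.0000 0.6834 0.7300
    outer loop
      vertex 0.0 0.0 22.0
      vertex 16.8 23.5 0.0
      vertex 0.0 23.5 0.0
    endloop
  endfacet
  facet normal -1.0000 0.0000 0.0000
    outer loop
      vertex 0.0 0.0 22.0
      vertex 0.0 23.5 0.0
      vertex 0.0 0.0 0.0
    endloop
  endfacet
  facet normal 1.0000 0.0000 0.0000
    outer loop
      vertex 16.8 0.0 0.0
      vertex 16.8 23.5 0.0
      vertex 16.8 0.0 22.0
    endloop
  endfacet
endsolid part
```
; perimeter-only toolpath
G21 ; units = mm
G90 ; absolute positioning
G28 ; home
; layer 1
G0 Z3.1
G0 X0.0 Y0.0
G1 X16.8 Y0.0
G1 X16.8 Y20.1
G1 X0.0 Y20.1
G1 X0.0 Y0.0
; layer 2
G0 Z6.3
G0 X0.0 Y0.0
G1 X16.8 Y0.0
G1 X16.8 Y16.8
G1 X0.0 Y16.8
G1 X0.0 Y0.0
; layer 3
G0 Z9.4
G0 X0.0 Y0.0
G1 X16.8 Y0.0
G1 X16.8 Y13.4
G1 X0.0 Y13.4
G1 X0.0 Y0.0
; layer 4
G0 Z12.6
G0 X0.0 Y0.0
G1 X16.8 Y0.0
G1 X16.8 Y10.1
G1 X0.0 Y10.1
G1 X0.0 Y0.0
; layer 5
G0 Z15.7
G0 X0.0 Y0.0
G1 X16.8 Y0.0
G1 X16.8 Y6.7
G1 X0.0 Y6.7
G1 X0.0 Y0.0
; layer 6
G0 Z18.9
G0 X0.0 Y0.0
G1 X16.8 Y0.0
G1 X16.8 Y3.4
G1 X0.0 Y3.4
G1 X0.0 Y0.0
M2 ; end

The solid is a wedge (ramp): 16.8 × 23.5 mm base, rising to 22 mm along the y=0 edge and sloping linearly to z=0 at y=23.5. Slicing at Δz = 3.1 mm — 7 equal slices spanning the solid's height, so layer i sits at z = i·h/7 — gives 6 non-empty perimeters. Each is a 4-segment closed polygon; G0 lifts to the layer z and rapids to the start vertex, then G1 traces the edges. The cross-section shrinks linearly with z (the slice at the apex is degenerate and omitted).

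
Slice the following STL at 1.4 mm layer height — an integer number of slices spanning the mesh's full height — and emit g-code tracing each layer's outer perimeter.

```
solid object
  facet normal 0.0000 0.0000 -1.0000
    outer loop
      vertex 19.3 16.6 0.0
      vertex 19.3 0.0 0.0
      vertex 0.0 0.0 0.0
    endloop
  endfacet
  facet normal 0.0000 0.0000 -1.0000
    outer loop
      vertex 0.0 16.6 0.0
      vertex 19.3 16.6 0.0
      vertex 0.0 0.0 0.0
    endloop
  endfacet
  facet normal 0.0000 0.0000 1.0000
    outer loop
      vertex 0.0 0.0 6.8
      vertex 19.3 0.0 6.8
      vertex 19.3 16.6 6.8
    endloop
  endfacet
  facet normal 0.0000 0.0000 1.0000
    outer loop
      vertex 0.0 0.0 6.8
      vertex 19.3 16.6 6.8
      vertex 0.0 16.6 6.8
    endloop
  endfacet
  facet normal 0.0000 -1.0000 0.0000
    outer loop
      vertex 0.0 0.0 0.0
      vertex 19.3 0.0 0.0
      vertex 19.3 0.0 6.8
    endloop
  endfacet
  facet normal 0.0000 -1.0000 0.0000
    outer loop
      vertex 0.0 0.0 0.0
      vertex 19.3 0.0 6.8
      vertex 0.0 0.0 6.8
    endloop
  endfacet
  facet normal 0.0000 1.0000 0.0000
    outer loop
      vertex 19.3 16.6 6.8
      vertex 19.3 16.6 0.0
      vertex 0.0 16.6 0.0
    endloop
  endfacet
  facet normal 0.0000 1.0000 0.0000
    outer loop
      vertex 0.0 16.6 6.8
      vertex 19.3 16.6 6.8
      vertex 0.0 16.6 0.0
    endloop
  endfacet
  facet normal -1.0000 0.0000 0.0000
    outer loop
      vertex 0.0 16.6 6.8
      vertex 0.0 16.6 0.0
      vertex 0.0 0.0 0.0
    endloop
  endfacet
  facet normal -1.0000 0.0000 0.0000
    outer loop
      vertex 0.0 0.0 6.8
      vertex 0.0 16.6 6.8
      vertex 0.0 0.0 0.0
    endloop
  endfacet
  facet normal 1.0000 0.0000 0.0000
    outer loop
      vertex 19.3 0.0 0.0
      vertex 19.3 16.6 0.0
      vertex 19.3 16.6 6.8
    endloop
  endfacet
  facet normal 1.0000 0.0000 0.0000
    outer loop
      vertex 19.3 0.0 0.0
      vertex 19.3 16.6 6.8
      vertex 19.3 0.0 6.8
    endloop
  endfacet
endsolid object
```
; perimeter-only toolpath
G21 ; units = mm
G90 ; absolute positioning
G28 ; home
; layer 1
G0 Z1.4
G0 X0.0 Y0.0
G1 X19.3 Y0.0
G1 X19.3 Y16.6
G1 X0.0 Y16.6
G1 X0.0 Y0.0
; layer 2
G0 Z2.7
G0 X0.0 Y0.0
G1 X19.3 Y0.0
G1 X19.3 Y16.6
G1 X0.0 Y16.6
G1 X0.0 Y0.0
; layer 3
G0 Z4.1
G0 X0.0 Y0.0
G1 X19.3 Y0.0
G1 X19.3 Y16.6
G1 X0.0 Y16.6
G1 X0.0 Y0.0
; layer 4
G0 Z5.4
G0 X0.0 Y0.0
G1 X19.3 Y0.0
G1 X19.3 Y16.6
G1 X0.0 Y16.6
G1 X0.0 Y0.0
; layer 5
G0 Z6.8
G0 X0.0 Y0.0
G1 X19.3 Y0.0
G1 X19.3 Y16.6
G1 X0.0 Y16.6
G1 X0.0 Y0.0
M2 ; end

The solid is a rectangular box, roughly 19.3 × 16.6 mm footprint and 6.8 mm tall. Slicing at Δz = 1.4 mm — 5 equal slices spanning the solid's height, so layer i sits at z = i·h/5 — gives 5 non-empty perimeters. Each is a 4-segment closed polygon; G0 lifts to the layer z and rapids to the start vertex, then G1 traces the edges.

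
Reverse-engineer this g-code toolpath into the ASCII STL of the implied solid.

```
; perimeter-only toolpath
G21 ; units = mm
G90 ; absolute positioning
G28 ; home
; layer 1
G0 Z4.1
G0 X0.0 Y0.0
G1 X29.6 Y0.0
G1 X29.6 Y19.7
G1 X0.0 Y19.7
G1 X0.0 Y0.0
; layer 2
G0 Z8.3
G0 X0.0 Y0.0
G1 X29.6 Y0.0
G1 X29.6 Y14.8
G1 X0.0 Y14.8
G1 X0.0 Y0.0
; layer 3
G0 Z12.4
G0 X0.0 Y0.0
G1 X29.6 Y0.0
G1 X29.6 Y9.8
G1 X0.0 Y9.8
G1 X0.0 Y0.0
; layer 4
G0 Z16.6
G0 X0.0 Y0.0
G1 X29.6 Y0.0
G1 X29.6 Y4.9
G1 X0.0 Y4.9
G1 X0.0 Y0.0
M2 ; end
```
solid part
  facet normal 0.0000 0.0000 -1.0000
    outer loop
      vertex 29.6 24.6 0.0
      vertex 29.6 0.0 0.0
      vertex 0.0 0.0 0.0
    endloop
  endfacet
  facet normal 0.0000 0.0000 -1.0000
    outer loop
      vertex 0.0 24.6 0.0
      vertex 29.6 24.6 0.0
      vertex 0.0 0.0 0.0
    endloop
  endfacet
  facet normal 0.0000 -1.0000 0.0000
    outer loop
      vertex 0.0 0.0 0.0
      vertex 29.6 0.0 0.0
      vertex 29.6 0.0 20.7
    endloop
  endfacet
  facet normal 0.0000 -1.0000 0.0000
    outer loop
      vertex 0.0 0.0 0.0
      vertex 29.6 0.0 20.7
      vertex 0.0 0.0 20.7
    endloop
  endfacet
  facet normal 0.0000 0.6438 0.7652
    outer loop
      vertex 0.0 0.0 20.7
      vertex 29.6 0.0 20.7
      vertex 29.6 24.6 0.0
    endloop
  endfacet
  facet normal 0.0000 0.6438 0.7652
    outer loop
      vertex 0.0 0.0 20.7
      vertex 29.6 24.6 0.0
      vertex 0.0 24.6 0.0
    endloop
  endfacet
  facet normal -1.0000 0.0000 0.0000
    outer loop
      vertex 0.0 0.0 20.7
      vertex 0.0 24.6 0.0
      vertex 0.0 0.0 0.0
    endloop
  endfacet
  facet normal 1.0000 0.0000 0.0000
    outer loop
      vertex 29.6 0.0 0.0
      vertex 29.6 24.6 0.0
      vertex 29.6 0.0 20.7
    endloop
  endfacet
endsolid part

The G0 Z moves step by Δz≈4.1 mm. The G1 loops shrink linearly with z, so the solid tapers from its base footprint up to z≈20.7. Closing with a flat bottom cap and the tapered top and triangulating gives 8 facets — a wedge (ramp): 29.6 × 24.6 mm base, rising to 20.7 mm along the y=0 edge and sloping linearly to z=0 at y=24.6.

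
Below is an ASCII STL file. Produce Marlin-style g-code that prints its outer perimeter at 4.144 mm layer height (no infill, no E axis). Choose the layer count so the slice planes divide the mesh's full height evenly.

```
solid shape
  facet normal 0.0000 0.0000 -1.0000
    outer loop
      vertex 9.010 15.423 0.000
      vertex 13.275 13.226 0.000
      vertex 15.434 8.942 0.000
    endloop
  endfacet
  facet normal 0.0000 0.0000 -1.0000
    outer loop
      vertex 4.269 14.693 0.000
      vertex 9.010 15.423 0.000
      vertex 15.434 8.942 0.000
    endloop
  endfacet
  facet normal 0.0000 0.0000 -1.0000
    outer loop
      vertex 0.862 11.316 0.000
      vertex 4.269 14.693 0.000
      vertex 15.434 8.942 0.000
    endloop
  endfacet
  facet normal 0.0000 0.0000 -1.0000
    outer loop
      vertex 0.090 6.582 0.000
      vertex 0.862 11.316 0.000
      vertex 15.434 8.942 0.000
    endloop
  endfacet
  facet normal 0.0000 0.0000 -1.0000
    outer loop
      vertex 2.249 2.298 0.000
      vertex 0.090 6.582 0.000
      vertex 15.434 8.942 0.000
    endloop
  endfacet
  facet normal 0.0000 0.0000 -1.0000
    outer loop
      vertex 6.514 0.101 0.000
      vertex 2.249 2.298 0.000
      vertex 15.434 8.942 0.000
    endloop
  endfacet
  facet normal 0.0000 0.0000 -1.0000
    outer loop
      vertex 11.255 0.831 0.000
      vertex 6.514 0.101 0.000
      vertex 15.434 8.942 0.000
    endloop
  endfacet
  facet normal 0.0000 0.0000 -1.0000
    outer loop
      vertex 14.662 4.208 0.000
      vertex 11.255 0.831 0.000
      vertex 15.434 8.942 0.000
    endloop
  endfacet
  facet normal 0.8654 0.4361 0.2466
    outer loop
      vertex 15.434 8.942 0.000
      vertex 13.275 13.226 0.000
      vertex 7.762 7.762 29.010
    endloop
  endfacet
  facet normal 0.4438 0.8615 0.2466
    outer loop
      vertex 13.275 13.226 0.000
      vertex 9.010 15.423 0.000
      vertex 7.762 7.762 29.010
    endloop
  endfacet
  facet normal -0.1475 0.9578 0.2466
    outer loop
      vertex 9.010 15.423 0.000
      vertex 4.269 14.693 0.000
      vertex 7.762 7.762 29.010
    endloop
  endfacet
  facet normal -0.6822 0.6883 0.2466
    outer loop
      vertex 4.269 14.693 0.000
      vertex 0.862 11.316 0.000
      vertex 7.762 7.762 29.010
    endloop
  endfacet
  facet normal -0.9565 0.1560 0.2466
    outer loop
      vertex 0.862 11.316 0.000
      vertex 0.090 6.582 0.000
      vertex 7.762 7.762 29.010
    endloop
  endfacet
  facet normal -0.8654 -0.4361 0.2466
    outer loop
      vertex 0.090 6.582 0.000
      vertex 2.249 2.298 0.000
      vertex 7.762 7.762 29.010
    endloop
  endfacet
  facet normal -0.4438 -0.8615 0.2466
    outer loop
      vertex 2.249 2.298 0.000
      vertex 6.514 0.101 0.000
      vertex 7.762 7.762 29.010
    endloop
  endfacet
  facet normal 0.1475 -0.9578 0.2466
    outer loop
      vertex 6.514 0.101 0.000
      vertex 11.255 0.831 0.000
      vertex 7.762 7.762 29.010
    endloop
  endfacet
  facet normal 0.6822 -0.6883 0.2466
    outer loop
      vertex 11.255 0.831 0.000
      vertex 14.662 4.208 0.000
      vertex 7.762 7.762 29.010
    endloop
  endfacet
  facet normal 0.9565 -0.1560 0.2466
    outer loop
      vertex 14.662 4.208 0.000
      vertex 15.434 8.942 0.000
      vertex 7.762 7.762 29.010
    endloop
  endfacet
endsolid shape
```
; perimeter-only toolpath
G21 ; units = mm
G90 ; absolute positioning
G28 ; home
; layer 1
G0 Z4.144
G0 X14.338 Y8.773
G1 X12.487 Y12.445
G1 X8.832 Y14.329
G1 X4.768 Y13.703
G1 X1.848 Y10.808
G1 X1.186 Y6.751
G1 X3.037 Y3.079
G1 X6.692 Y1.195
G1 X10.756 Y1.821
G1 X13.676 Y4.716
G1 X14.338 Y8.773
; layer 2
G0 Z8.289
G0 X13.242 Y8.605
G1 X11.700 Y11.665
G1 X8.653 Y13.234
G1 X5.267 Y12.713
G1 X2.833 Y10.301
G1 X2.282 Y6.919
G1 X3.824 Y3.859
G1 X6.871 Y2.290
G1 X10.257 Y2.811
G1 X12.691 Y5.223
G1 X13.242 Y8.605
; layer 3
G0 Z12.433
G0 X12.146 Y8.436
G1 X10.912 Y10.884
G1 X8.475 Y12.140
G1 X5.766 Y11.723
G1 X3.819 Y9.793
G1 X3.378 Y7.088
G1 X4.612 Y4.640
G1 X7.049 Y3.384
G1 X9.758 Y3.801
G1 X11.705 Y5.731
G1 X12.146 Y8.436
; layer 4
G0 Z16.577
G0 X11.050 Y8.268
G1 X10.125 Y10.104
G1 X8.297 Y11.045
G1 X6.265 Y10.732
G1 X4.805 Y9.285
G1 X4.474 Y7.256
G1 X5.399 Y5.420
G1 X7.227 Y4.479
G1 X9.259 Y4.792
G1 X10.719 Y6.239
G1 X11.050 Y8.268
; layer 5
G0 Z20.721
G0 X9.954 Y8.099
G1 X9.337 Y9.323
G1 X8.119 Y9.951
G1 X6.764 Y9.742
G1 X5.791 Y8.777
G1 X5.570 Y7.425
G1 X6.187 Y6.201
G1 X7.405 Y5.573
G1 X8.760 Y5.782
G1 X9.733 Y6.747
G1 X9.954 Y8.099
; layer 6
G0 Z24.866
G0 X8.858 Y7.931
G1 X8.550 Y8.543
G1 X7.940 Y8.856
G1 X7.263 Y8.752
G1 X6.776 Y8.270
G1 X6.666 Y7.593
G1 X6.974 Y6.981
G1 X7.584 Y6.668
G1 X8.261 Y6.772
G1 X8.748 Y7.254
G1 X8.858 Y7.931
M2 ; end

The solid is a regular 10-sided pyramid, base circumscribed radius ≈ 7.76 mm, apex at z ≈ 29 mm. Slicing at Δz = 4.144 mm — 7 equal slices spanning the solid's height, so layer i sits at z = i·h/7 — gives 6 non-empty perimeters. Each is a 10-segment closed polygon; G0 lifts to the layer z and rapids to the start vertex, then G1 traces the edges. The cross-section shrinks linearly with z (the slice at the apex is degenerate and omitted).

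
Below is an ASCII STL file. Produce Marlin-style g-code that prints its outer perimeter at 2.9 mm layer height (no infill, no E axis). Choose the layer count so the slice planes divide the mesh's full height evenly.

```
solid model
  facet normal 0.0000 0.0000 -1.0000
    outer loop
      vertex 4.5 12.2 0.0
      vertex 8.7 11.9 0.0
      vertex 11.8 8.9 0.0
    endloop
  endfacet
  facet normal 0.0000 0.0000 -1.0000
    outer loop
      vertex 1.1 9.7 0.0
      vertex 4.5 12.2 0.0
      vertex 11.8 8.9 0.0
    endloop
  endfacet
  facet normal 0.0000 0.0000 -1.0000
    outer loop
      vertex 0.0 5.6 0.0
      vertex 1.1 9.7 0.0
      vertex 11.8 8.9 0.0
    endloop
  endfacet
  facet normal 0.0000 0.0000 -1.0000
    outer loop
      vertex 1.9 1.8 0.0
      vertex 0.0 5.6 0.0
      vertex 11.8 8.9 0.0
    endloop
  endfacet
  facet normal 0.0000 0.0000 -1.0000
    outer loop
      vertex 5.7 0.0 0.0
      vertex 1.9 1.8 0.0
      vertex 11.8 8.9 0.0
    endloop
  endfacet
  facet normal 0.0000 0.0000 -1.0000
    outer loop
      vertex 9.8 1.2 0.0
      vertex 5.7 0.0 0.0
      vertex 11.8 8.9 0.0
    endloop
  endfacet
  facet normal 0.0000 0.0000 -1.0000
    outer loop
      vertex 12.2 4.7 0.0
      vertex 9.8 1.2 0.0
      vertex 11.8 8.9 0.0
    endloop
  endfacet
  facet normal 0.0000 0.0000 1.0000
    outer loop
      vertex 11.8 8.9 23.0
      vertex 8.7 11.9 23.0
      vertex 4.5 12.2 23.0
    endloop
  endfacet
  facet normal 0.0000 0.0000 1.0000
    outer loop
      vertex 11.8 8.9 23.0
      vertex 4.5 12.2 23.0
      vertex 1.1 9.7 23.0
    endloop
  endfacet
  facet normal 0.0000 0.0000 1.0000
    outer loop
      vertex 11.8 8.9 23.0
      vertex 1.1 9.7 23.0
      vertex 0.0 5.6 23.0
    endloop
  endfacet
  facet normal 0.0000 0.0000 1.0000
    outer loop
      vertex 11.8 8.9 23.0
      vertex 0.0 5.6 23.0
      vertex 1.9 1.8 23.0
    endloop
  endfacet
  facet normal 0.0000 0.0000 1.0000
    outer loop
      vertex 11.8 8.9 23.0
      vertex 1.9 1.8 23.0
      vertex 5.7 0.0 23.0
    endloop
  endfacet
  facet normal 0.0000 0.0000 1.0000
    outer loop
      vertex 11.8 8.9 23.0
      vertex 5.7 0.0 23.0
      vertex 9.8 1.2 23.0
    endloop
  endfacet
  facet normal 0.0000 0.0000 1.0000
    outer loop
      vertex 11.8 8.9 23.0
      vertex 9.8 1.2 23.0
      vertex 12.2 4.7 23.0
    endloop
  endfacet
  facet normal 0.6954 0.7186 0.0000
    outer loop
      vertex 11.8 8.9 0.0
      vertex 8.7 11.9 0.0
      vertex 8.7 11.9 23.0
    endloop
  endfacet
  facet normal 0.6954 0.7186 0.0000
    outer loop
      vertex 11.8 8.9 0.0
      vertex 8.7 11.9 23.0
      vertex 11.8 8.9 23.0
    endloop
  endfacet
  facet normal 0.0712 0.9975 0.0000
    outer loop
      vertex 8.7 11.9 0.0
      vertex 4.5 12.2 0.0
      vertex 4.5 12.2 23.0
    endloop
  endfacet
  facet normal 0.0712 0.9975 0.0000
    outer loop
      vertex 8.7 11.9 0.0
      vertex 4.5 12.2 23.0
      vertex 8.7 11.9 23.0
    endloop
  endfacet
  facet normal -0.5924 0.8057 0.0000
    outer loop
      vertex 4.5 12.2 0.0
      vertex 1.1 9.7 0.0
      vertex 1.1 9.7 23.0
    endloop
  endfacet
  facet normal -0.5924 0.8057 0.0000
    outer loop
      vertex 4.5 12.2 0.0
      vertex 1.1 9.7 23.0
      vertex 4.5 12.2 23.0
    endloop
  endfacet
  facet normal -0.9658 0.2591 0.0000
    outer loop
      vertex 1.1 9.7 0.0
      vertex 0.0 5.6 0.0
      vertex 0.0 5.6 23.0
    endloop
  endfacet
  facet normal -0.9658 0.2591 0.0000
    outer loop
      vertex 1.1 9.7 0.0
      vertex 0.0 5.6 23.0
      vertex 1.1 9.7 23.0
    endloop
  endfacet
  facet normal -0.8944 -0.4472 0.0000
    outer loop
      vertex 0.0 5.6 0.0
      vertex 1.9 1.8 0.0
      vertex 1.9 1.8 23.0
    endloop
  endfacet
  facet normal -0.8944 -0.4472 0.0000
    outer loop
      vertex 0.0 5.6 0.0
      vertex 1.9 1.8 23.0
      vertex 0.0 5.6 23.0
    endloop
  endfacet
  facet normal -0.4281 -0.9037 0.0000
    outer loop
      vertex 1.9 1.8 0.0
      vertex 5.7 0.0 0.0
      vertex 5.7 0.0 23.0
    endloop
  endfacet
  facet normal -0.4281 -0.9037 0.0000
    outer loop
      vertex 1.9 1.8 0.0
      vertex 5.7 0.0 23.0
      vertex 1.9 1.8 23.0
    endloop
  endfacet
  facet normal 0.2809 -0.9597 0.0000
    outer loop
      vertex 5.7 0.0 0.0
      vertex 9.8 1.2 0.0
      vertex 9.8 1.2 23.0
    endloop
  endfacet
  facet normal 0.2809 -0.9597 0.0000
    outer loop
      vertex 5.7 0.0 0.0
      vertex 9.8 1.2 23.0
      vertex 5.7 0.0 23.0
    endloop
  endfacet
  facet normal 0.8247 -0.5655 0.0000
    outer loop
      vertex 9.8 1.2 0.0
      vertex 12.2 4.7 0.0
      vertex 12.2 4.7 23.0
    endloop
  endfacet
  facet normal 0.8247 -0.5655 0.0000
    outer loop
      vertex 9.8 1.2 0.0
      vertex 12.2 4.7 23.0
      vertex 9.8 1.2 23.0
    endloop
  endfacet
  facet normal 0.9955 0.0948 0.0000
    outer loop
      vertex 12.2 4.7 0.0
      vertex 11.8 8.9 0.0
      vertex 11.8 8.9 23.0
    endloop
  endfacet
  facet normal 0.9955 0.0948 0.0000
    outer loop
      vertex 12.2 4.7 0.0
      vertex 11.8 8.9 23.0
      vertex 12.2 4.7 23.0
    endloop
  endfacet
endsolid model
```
; perimeter-only toolpath
G21 ; units = mm
G90 ; absolute positioning
G28 ; home
; layer 1
G0 Z2.9
G0 X11.8 Y8.9
G1 X8.7 Y11.9
G1 X4.5 Y12.2
G1 X1.1 Y9.7
G1 X0.0 Y5.6
G1 X1.9 Y1.8
G1 X5.7 Y0.0
G1 X9.8 Y1.2
G1 X12.2 Y4.7
G1 X11.8 Y8.9
; layer 2
G0 Z5.8
G0 X11.8 Y8.9
G1 X8.7 Y11.9
G1 X4.5 Y12.2
G1 X1.1 Y9.7
G1 X0.0 Y5.6
G1 X1.9 Y1.8
G1 X5.7 Y0.0
G1 X9.8 Y1.2
G1 X12.2 Y4.7
G1 X11.8 Y8.9
; layer 3
G0 Z8.6
G0 X11.8 Y8.9
G1 X8.7 Y11.9
G1 X4.5 Y12.2
G1 X1.1 Y9.7
G1 X0.0 Y5.6
G1 X1.9 Y1.8
G1 X5.7 Y0.0
G1 X9.8 Y1.2
G1 X12.2 Y4.7
G1 X11.8 Y8.9
; layer 4
G0 Z11.5
G0 X11.8 Y8.9
G1 X8.7 Y11.9
G1 X4.5 Y12.2
G1 X1.1 Y9.7
G1 X0.0 Y5.6
G1 X1.9 Y1.8
G1 X5.7 Y0.0
G1 X9.8 Y1.2
G1 X12.2 Y4.7
G1 X11.8 Y8.9
; layer 5
G0 Z14.4
G0 X11.8 Y8.9
G1 X8.7 Y11.9
G1 X4.5 Y12.2
G1 X1.1 Y9.7
G1 X0.0 Y5.6
G1 X1.9 Y1.8
G1 X5.7 Y0.0
G1 X9.8 Y1.2
G1 X12.2 Y4.7
G1 X11.8 Y8.9
; layer 6
G0 Z17.2
G0 X11.8 Y8.9
G1 X8.7 Y11.9
G1 X4.5 Y12.2
G1 X1.1 Y9.7
G1 X0.0 Y5.6
G1 X1.9 Y1.8
G1 X5.7 Y0.0
G1 X9.8 Y1.2
G1 X12.2 Y4.7
G1 X11.8 Y8.9
; layer 7
G0 Z20.1
G0 X11.8 Y8.9
G1 X8.7 Y11.9
G1 X4.5 Y12.2
G1 X1.1 Y9.7
G1 X0.0 Y5.6
G1 X1.9 Y1.8
G1 X5.7 Y0.0
G1 X9.8 Y1.2
G1 X12.2 Y4.7
G1 X11.8 Y8.9
; layer 8
G0 Z23.0
G0 X11.8 Y8.9
G1 X8.7 Y11.9
G1 X4.5 Y12.2
G1 X1.1 Y9.7
G1 X0.0 Y5.6
G1 X1.9 Y1.8
G1 X5.7 Y0.0
G1 X9.8 Y1.2
G1 X12.2 Y4.7
G1 X11.8 Y8.9
M2 ; end

The solid is a regular 9-sided prism (a cylinder approximated with 9 flat sides), circumscribed radius ≈ 6.2 mm, height ≈ 23 mm. Slicing at Δz = 2.9 mm — 8 equal slices spanning the solid's height, so layer i sits at z = i·h/8 — gives 8 non-empty perimeters. Each is a 9-segment closed polygon; G0 lifts to the layer z and rapids to the start vertex, then G1 traces the edges.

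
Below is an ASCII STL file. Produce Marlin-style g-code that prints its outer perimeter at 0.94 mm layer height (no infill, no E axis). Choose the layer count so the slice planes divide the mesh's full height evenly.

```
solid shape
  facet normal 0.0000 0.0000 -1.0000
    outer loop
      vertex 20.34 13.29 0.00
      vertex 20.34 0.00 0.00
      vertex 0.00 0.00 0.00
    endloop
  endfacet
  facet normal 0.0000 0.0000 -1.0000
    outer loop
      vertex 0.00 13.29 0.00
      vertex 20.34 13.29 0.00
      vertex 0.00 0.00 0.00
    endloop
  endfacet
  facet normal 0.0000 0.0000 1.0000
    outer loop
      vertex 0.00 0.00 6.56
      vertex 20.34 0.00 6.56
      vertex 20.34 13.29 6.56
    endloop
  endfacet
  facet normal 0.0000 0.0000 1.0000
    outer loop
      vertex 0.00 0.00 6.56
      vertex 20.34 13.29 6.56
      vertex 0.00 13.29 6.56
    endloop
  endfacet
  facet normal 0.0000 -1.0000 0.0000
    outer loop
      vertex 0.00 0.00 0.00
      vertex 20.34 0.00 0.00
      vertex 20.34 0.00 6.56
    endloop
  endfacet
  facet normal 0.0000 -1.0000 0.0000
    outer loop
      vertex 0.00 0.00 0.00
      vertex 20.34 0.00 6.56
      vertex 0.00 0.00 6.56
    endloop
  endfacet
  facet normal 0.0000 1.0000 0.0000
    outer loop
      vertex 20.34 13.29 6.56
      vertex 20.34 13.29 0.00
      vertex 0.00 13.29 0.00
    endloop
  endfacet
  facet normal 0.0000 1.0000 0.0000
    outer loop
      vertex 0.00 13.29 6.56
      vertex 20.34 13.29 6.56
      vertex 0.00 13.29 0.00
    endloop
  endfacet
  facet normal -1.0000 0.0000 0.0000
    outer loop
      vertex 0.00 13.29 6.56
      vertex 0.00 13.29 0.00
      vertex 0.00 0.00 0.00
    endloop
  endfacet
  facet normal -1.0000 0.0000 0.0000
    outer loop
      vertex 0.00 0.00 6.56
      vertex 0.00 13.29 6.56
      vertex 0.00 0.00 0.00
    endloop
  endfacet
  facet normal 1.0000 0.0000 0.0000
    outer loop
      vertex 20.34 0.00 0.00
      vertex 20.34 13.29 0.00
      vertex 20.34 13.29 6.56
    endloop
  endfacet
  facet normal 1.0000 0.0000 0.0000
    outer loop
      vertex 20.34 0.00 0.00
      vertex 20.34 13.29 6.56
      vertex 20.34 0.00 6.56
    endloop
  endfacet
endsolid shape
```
; perimeter-only toolpath
G21 ; units = mm
G90 ; absolute positioning
G28 ; home
; layer 1
G0 Z0.94
G0 X0.00 Y0.00
G1 X20.34 Y0.00
G1 X20.34 Y13.29
G1 X0.00 Y13.29
G1 X0.00 Y0.00
; layer 2
G0 Z1.87
G0 X0.00 Y0.00
G1 X20.34 Y0.00
G1 X20.34 Y13.29
G1 X0.00 Y13.29
G1 X0.00 Y0.00
; layer 3
G0 Z2.81
G0 X0.00 Y0.00
G1 X20.34 Y0.00
G1 X20.34 Y13.29
G1 X0.00 Y13.29
G1 X0.00 Y0.00
; layer 4
G0 Z3.75
G0 X0.00 Y0.00
G1 X20.34 Y0.00
G1 X20.34 Y13.29
G1 X0.00 Y13.29
G1 X0.00 Y0.00
; layer 5
G0 Z4.69
G0 X0.00 Y0.00
G1 X20.34 Y0.00
G1 X20.34 Y13.29
G1 X0.00 Y13.29
G1 X0.00 Y0.00
; layer 6
G0 Z5.62
G0 X0.00 Y0.00
G1 X20.34 Y0.00
G1 X20.34 Y13.29
G1 X0.00 Y13.29
G1 X0.00 Y0.00
; layer 7
G0 Z6.56
G0 X0.00 Y0.00
G1 X20.34 Y0.00
G1 X20.34 Y13.29
G1 X0.00 Y13.29
G1 X0.00 Y0.00
M2 ; end

The solid is a rectangular box, roughly 20.3 × 13.3 mm footprint and 6.56 mm tall. Slicing at Δz = 0.94 mm — 7 equal slices spanning the solid's height, so layer i sits at z = i·h/7 — gives 7 non-empty perimeters. Each is a 4-segment closed polygon; G0 lifts to the layer z and rapids to the start vertex, then G1 traces the edges.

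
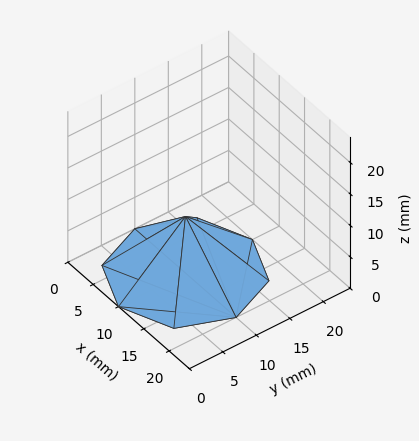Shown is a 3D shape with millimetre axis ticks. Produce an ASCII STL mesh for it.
Reading the render: the shape is a regular 8-sided pyramid, base circumscribed radius ≈ 10 mm, apex at z ≈ 9 mm (dimensions read to the nearest mm from the axis ticks). For the STL, each face is triangulated and given an outward normal.

solid part
  facet normal 0.0000 0.0000 -1.0000
    outer loop
      vertex 10.0 20.0 0.0
      vertex 17.1 17.1 0.0
      vertex 20.0 10.0 0.0
    endloop
  endfacet
  facet normal 0.0000 0.0000 -1.0000
    outer loop
      vertex 2.9 17.1 0.0
      vertex 10.0 20.0 0.0
      vertex 20.0 10.0 0.0
    endloop
  endfacet
  facet normal 0.0000 0.0000 -1.0000
    outer loop
      vertex 0.0 10.0 0.0
      vertex 2.9 17.1 0.0
      vertex 20.0 10.0 0.0
    endloop
  endfacet
  facet normal 0.0000 0.0000 -1.0000
    outer loop
      vertex 2.9 2.9 0.0
      vertex 0.0 10.0 0.0
      vertex 20.0 10.0 0.0
    endloop
  endfacet
  facet normal 0.0000 0.0000 -1.0000
    outer loop
      vertex 10.0 0.0 0.0
      vertex 2.9 2.9 0.0
      vertex 20.0 10.0 0.0
    endloop
  endfacet
  facet normal 0.0000 0.0000 -1.0000
    outer loop
      vertex 17.1 2.9 0.0
      vertex 10.0 0.0 0.0
      vertex 20.0 10.0 0.0
    endloop
  endfacet
  facet normal 0.6453 0.2636 0.7170
    outer loop
      vertex 20.0 10.0 0.0
      vertex 17.1 17.1 0.0
      vertex 10.0 10.0 9.0
    endloop
  endfacet
  facet normal 0.2636 0.6453 0.7170
    outer loop
      vertex 17.1 17.1 0.0
      vertex 10.0 20.0 0.0
      vertex 10.0 10.0 9.0
    endloop
  endfacet
  facet normal -0.2636 0.6453 0.7170
    outer loop
      vertex 10.0 20.0 0.0
      vertex 2.9 17.1 0.0
      vertex 10.0 10.0 9.0
    endloop
  endfacet
  facet normal -0.6453 0.2636 0.7170
    outer loop
      vertex 2.9 17.1 0.0
      vertex 0.0 10.0 0.0
      vertex 10.0 10.0 9.0
    endloop
  endfacet
  facet normal -0.6453 -0.2636 0.7170
    outer loop
      vertex 0.0 10.0 0.0
      vertex 2.9 2.9 0.0
      vertex 10.0 10.0 9.0
    endloop
  endfacet
  facet normal -0.2636 -0.6453 0.7170
    outer loop
      vertex 2.9 2.9 0.0
      vertex 10.0 0.0 0.0
      vertex 10.0 10.0 9.0
    endloop
  endfacet
  facet normal 0.2636 -0.6453 0.7170
    outer loop
      vertex 10.0 0.0 0.0
      vertex 17.1 2.9 0.0
      vertex 10.0 10.0 9.0
    endloop
  endfacet
  facet normal 0.6453 -0.2636 0.7170
    outer loop
      vertex 17.1 2.9 0.0
      vertex 20.0 10.0 0.0
      vertex 10.0 10.0 9.0
    endloop
  endfacet
endsolid part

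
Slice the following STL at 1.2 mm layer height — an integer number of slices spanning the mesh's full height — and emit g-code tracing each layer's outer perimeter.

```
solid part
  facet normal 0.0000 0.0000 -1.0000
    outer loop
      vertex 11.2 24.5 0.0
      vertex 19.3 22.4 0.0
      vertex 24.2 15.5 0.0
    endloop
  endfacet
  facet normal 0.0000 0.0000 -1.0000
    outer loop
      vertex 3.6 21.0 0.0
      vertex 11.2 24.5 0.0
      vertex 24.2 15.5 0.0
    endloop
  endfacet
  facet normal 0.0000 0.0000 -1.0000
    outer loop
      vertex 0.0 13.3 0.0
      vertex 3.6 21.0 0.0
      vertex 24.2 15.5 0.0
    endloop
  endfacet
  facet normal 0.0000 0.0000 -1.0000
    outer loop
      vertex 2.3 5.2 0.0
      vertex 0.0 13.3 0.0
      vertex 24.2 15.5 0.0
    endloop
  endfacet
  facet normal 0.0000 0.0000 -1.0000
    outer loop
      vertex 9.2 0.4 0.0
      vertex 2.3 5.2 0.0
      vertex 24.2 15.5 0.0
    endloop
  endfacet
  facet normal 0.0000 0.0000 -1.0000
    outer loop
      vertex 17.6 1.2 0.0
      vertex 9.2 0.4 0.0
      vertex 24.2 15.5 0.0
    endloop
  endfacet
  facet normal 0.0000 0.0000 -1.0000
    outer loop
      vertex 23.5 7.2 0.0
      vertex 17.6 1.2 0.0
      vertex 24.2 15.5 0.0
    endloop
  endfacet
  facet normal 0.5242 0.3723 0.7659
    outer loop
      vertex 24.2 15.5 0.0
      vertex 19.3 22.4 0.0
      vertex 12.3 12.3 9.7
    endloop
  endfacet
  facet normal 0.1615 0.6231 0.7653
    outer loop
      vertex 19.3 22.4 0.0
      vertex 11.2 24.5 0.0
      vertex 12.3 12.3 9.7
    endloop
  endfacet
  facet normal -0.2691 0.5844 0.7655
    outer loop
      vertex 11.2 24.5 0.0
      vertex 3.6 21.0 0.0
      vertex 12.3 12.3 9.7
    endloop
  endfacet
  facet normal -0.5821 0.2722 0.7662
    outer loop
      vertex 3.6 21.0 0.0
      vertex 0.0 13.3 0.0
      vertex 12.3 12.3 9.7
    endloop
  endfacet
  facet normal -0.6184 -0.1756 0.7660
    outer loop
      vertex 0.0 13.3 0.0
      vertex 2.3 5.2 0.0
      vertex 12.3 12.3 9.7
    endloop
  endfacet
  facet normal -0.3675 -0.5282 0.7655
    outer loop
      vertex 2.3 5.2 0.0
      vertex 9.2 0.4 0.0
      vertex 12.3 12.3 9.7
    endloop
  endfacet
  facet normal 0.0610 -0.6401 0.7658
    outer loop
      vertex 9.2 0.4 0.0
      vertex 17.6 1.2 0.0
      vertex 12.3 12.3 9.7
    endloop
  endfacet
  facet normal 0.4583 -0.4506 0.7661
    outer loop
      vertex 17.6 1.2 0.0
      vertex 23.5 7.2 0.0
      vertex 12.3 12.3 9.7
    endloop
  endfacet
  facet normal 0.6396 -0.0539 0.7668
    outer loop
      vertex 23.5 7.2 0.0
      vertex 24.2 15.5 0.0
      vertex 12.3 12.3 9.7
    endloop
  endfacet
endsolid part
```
; perimeter-only toolpath
G21 ; units = mm
G90 ; absolute positioning
G28 ; home
; layer 1
G0 Z1.2
G0 X22.7 Y15.1
G1 X18.4 Y21.1
G1 X11.3 Y23.0
G1 X4.7 Y19.9
G1 X1.5 Y13.2
G1 X3.5 Y6.1
G1 X9.6 Y1.9
G1 X16.9 Y2.6
G1 X22.1 Y7.8
G1 X22.7 Y15.1
; layer 2
G0 Z2.4
G0 X21.2 Y14.7
G1 X17.6 Y19.9
G1 X11.5 Y21.4
G1 X5.8 Y18.8
G1 X3.1 Y13.1
G1 X4.8 Y7.0
G1 X10.0 Y3.4
G1 X16.3 Y4.0
G1 X20.7 Y8.5
G1 X21.2 Y14.7
; layer 3
G0 Z3.6
G0 X19.7 Y14.3
G1 X16.7 Y18.6
G1 X11.6 Y19.9
G1 X6.9 Y17.7
G1 X4.6 Y12.9
G1 X6.1 Y7.9
G1 X10.4 Y4.9
G1 X15.6 Y5.4
G1 X19.3 Y9.1
G1 X19.7 Y14.3
; layer 4
G0 Z4.8
G0 X18.2 Y13.9
G1 X15.8 Y17.4
G1 X11.8 Y18.4
G1 X8.0 Y16.6
G1 X6.2 Y12.8
G1 X7.3 Y8.8
G1 X10.8 Y6.4
G1 X15.0 Y6.8
G1 X17.9 Y9.8
G1 X18.2 Y13.9
; layer 5
G0 Z6.1
G0 X16.8 Y13.5
G1 X14.9 Y16.1
G1 X11.9 Y16.9
G1 X9.0 Y15.6
G1 X7.7 Y12.7
G1 X8.6 Y9.6
G1 X11.1 Y7.8
G1 X14.3 Y8.1
G1 X16.5 Y10.4
G1 X16.8 Y13.5
; layer 6
G0 Z7.3
G0 X15.3 Y13.1
G1 X14.1 Y14.8
G1 X12.0 Y15.4
G1 X10.1 Y14.5
G1 X9.2 Y12.6
G1 X9.8 Y10.5
G1 X11.5 Y9.3
G1 X13.6 Y9.5
G1 X15.1 Y11.0
G1 X15.3 Y13.1
; layer 7
G0 Z8.5
G0 X13.8 Y12.7
G1 X13.2 Y13.6
G1 X12.2 Y13.8
G1 X11.2 Y13.4
G1 X10.8 Y12.4
G1 X11.1 Y11.4
G1 X11.9 Y10.8
G1 X13.0 Y10.9
G1 X13.7 Y11.7
G1 X13.8 Y12.7
M2 ; end

The solid is a regular 9-sided pyramid, base circumscribed radius ≈ 12.3 mm, apex at z ≈ 9.7 mm. Slicing at Δz = 1.2 mm — 8 equal slices spanning the solid's height, so layer i sits at z = i·h/8 — gives 7 non-empty perimeters. Each is a 9-segment closed polygon; G0 lifts to the layer z and rapids to the start vertex, then G1 traces the edges. The cross-section shrinks linearly with z (the slice at the apex is degenerate and omitted).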